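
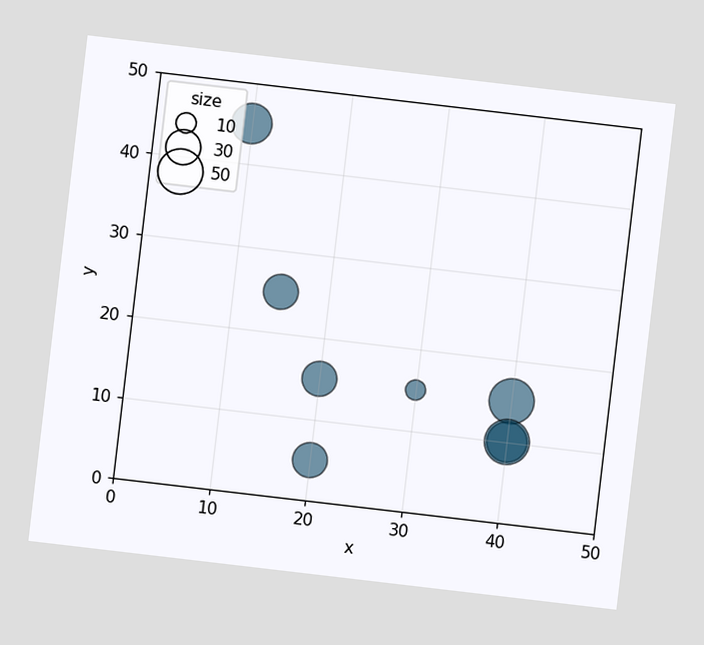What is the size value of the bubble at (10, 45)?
40

The chart is tilted about 7° clockwise. Matching the bubble at (10, 45) against the size legend gives 40.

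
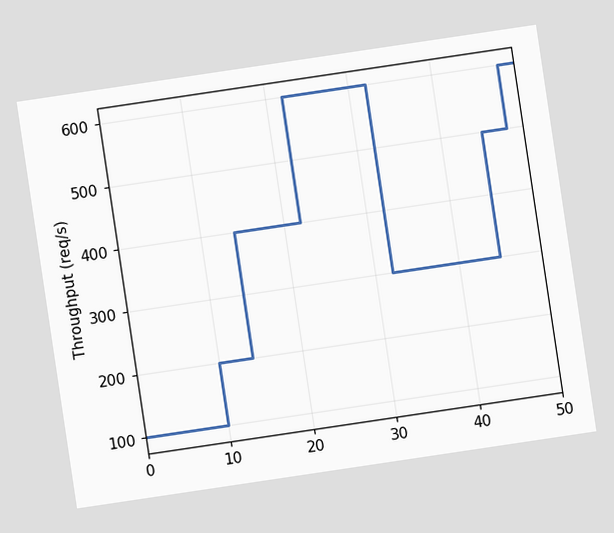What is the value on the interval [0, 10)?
The chart is tilted about 8° counter-clockwise. On [0, 10) the step sits at 100req/s.

100req/s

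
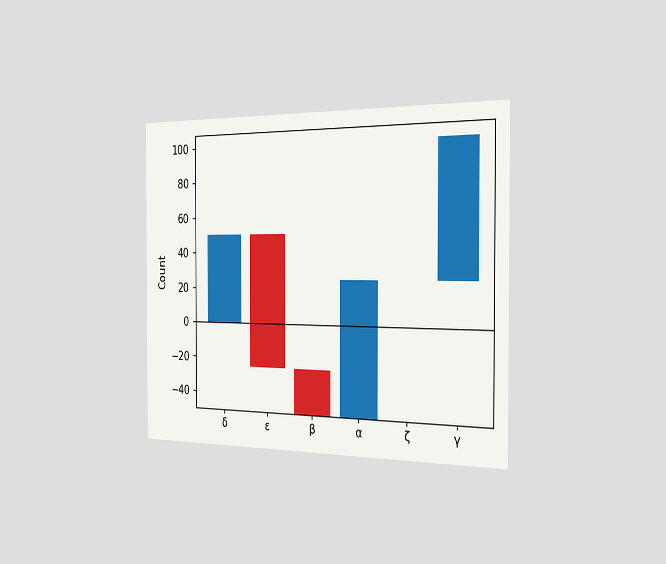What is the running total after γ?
The chart is viewed slightly from the right. After γ the running total reaches 100.

100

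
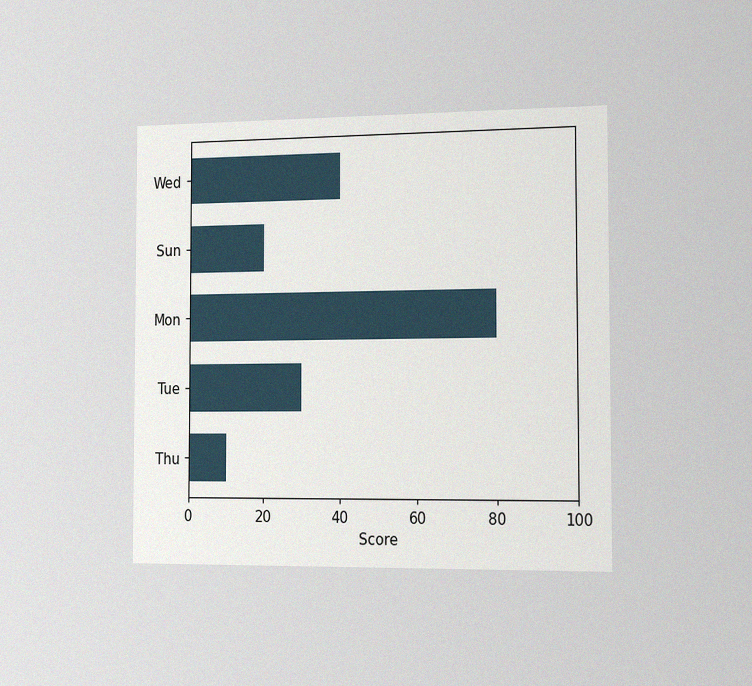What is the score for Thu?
The chart is viewed slightly from the right, with some photo noise. Reading along the chart's x-axis, the Thu bar reaches 10.

10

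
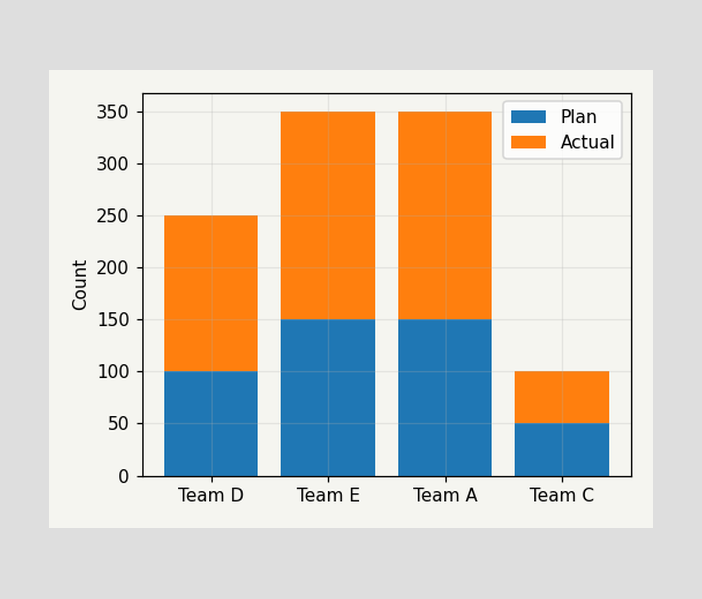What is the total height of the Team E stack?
350

The Team E stack's top reaches 350 on the y-axis.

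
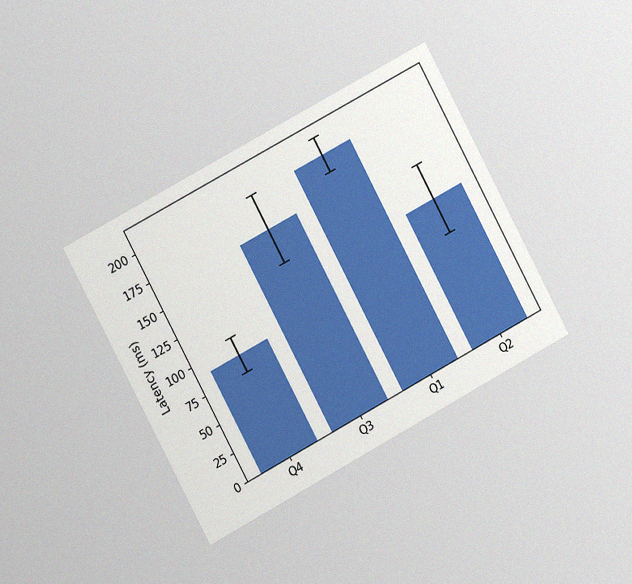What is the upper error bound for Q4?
105ms

The chart is tilted about 28° counter-clockwise and viewed slightly from the left, with some photo noise. The Q4 bar's upper whisker reaches 105ms.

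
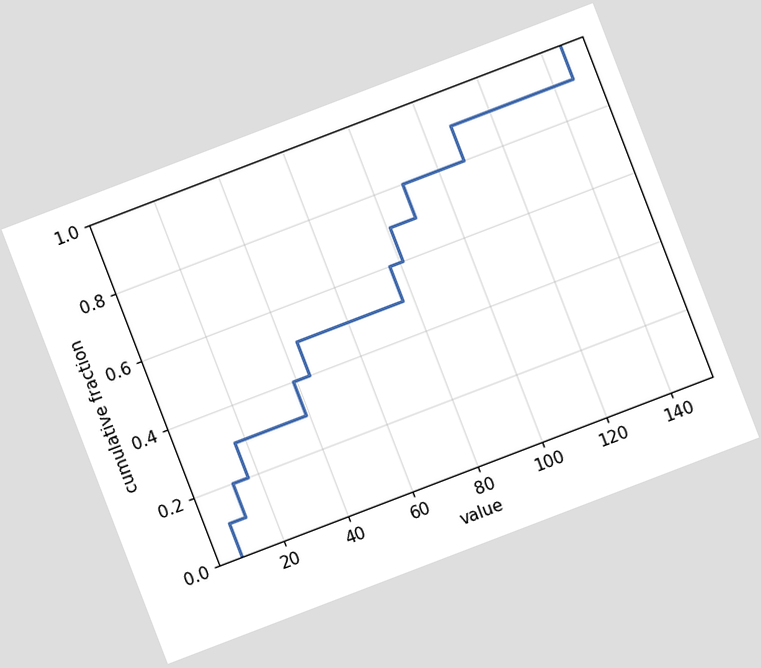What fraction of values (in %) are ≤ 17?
30%

The chart is tilted about 21° counter-clockwise. At x=17 the ECDF step is at 30%.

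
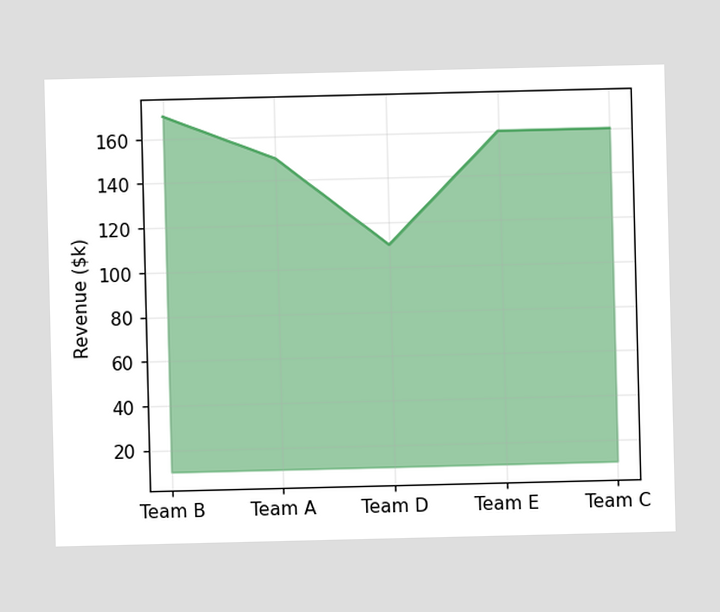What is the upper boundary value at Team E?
$160k

At Team E the upper boundary is at $160k.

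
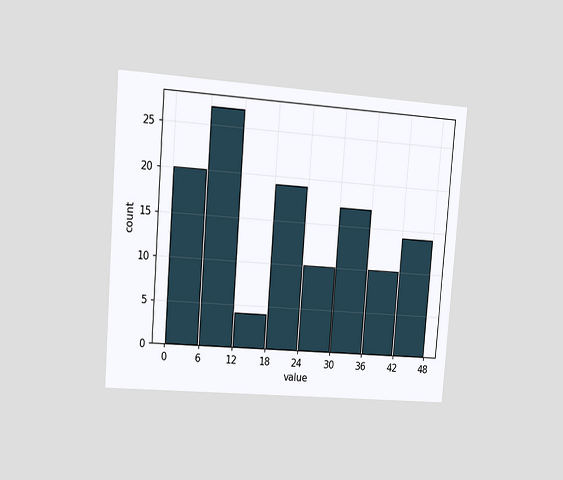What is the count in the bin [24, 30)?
The chart is tilted about 4° clockwise and viewed at a slight angle. The [24, 30) bin has height 10.

10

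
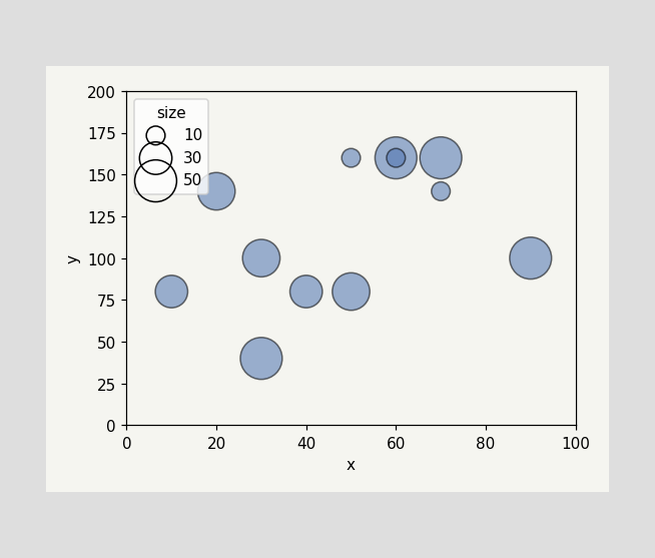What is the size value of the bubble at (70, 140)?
Matching the bubble at (70, 140) against the size legend gives 10.

10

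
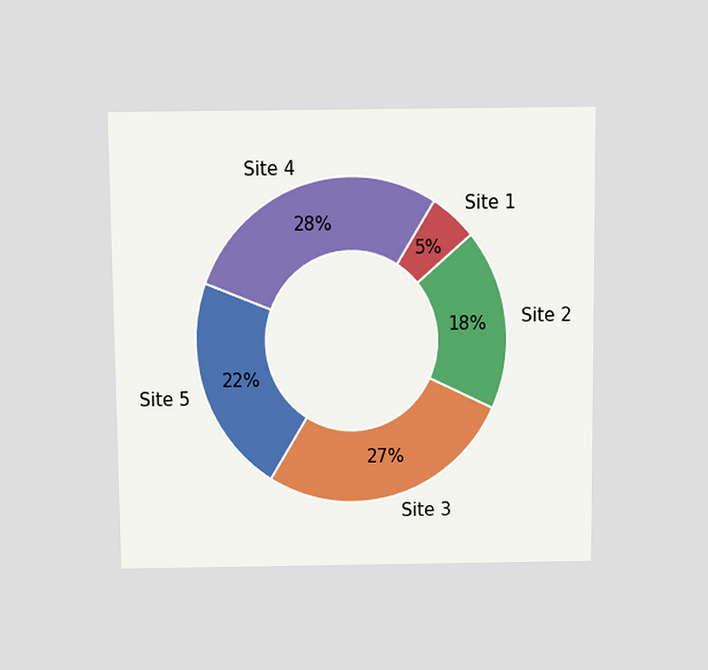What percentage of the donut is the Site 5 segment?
The chart is viewed slightly from above. The Site 5 segment takes up 22% of the ring.

22%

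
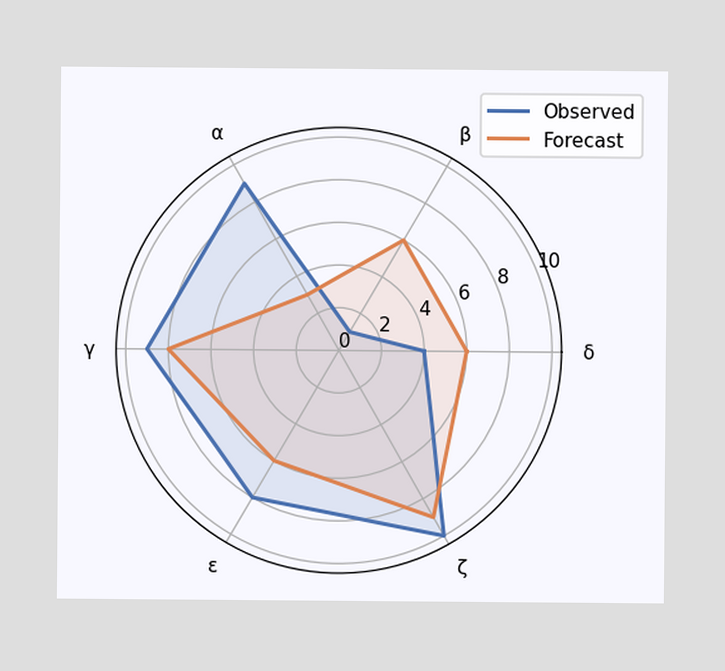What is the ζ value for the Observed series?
10

On the ζ axis, Observed reaches 10.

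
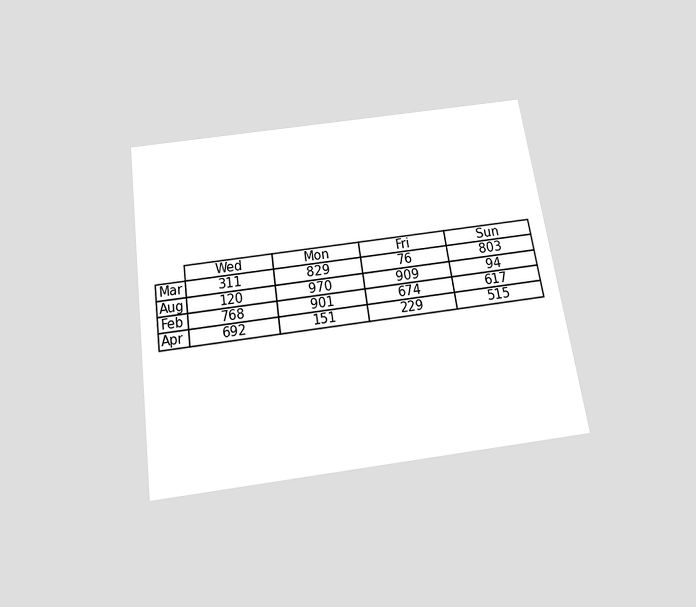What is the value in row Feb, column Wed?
The chart is tilted about 8° counter-clockwise and viewed slightly from below. The (Feb, Wed) cell reads 768.

768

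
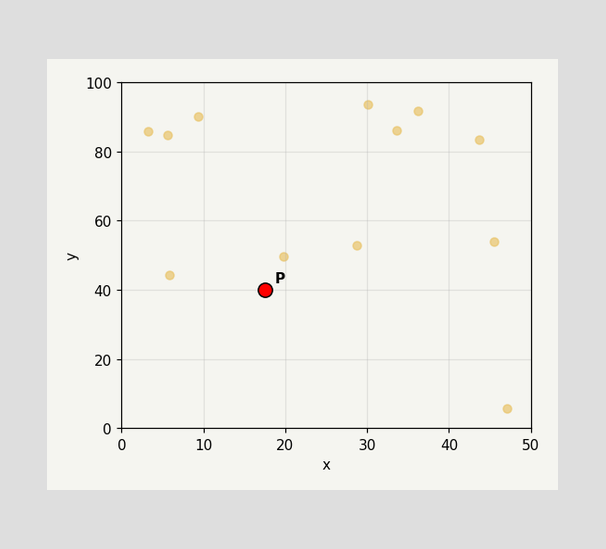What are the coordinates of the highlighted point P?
Following the gridlines from P to each axis, P sits at (17.5, 40).

(17.5, 40)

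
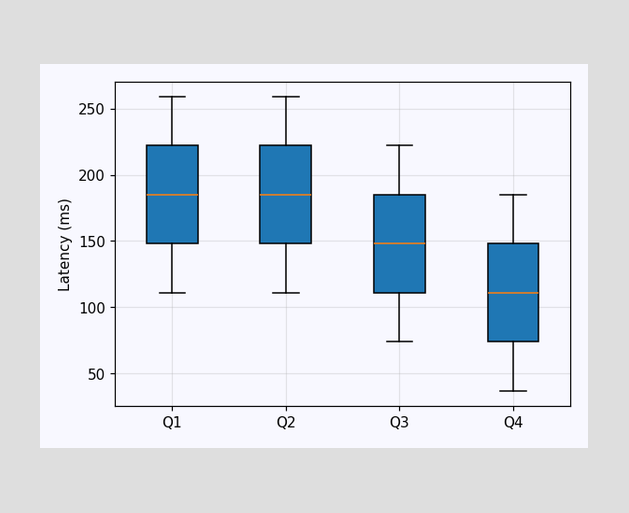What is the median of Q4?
111ms

The median line in the Q4 box sits at 111ms.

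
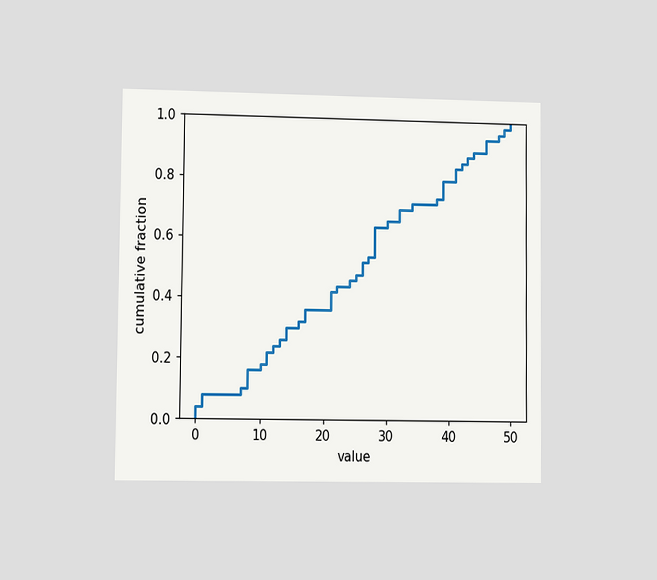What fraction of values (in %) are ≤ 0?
The chart is viewed at a slight angle. At x=0 the ECDF step is at 4%.

4%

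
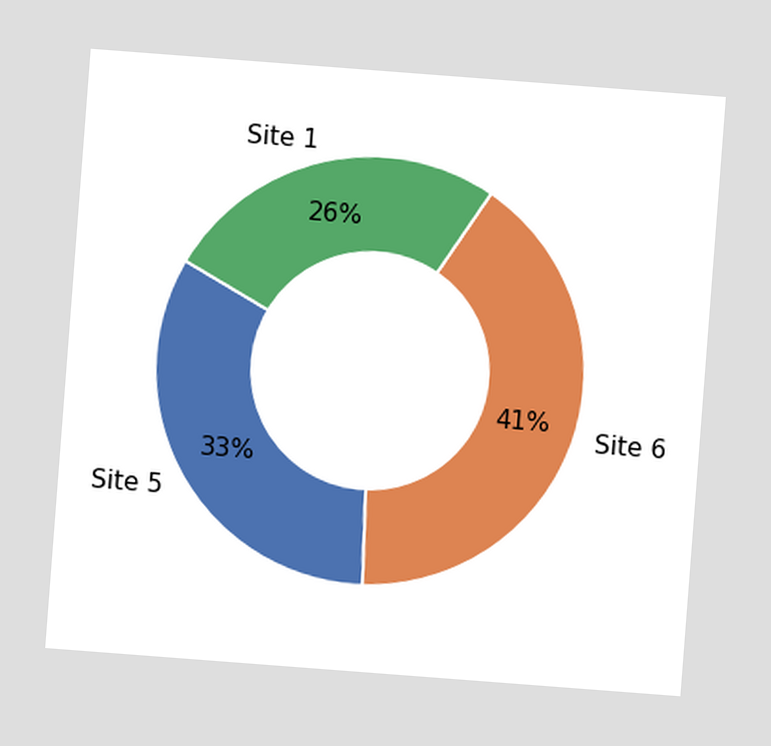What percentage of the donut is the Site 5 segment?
The chart is tilted about 4° clockwise. The Site 5 segment takes up 33% of the ring.

33%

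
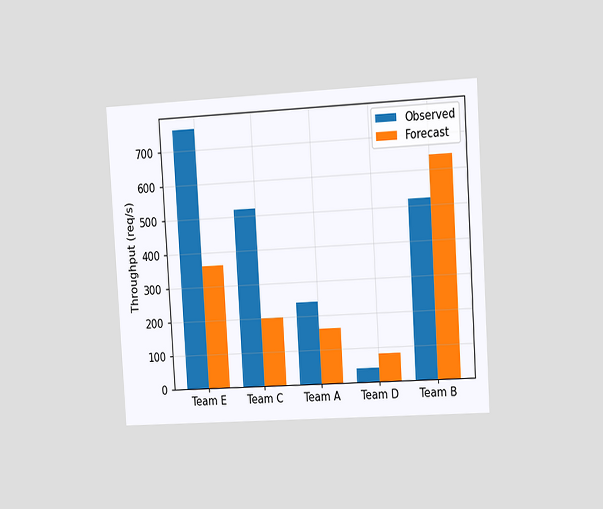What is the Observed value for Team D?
The chart is tilted about 3° counter-clockwise and viewed slightly from the right. The Observed bar at Team D reaches 40req/s on the y-axis.

40req/s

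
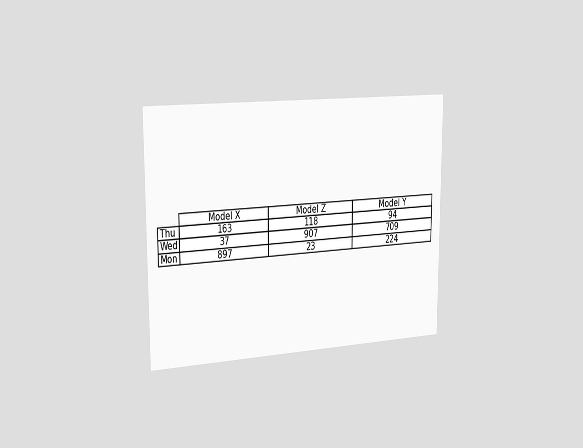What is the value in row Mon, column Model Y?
224

The chart is viewed slightly from the left. The (Mon, Model Y) cell reads 224.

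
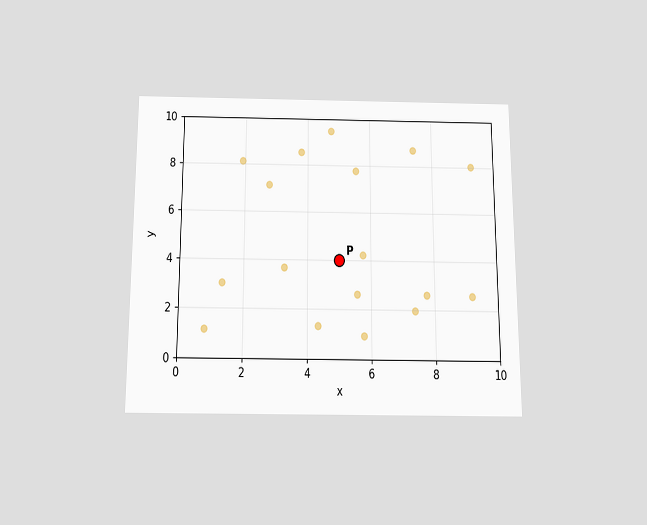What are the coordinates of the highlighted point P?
The chart is viewed slightly from below. Following the gridlines from P to each axis, P sits at (5, 4).

(5, 4)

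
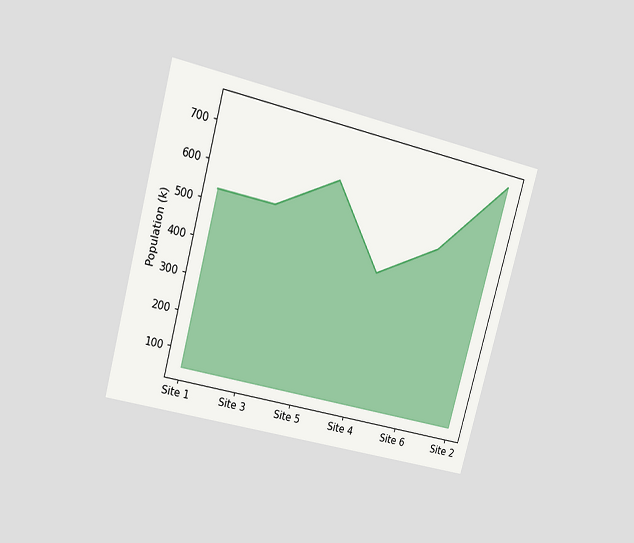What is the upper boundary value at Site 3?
530k

The chart is tilted about 15° clockwise and viewed at a slight angle. At Site 3 the upper boundary is at 530k.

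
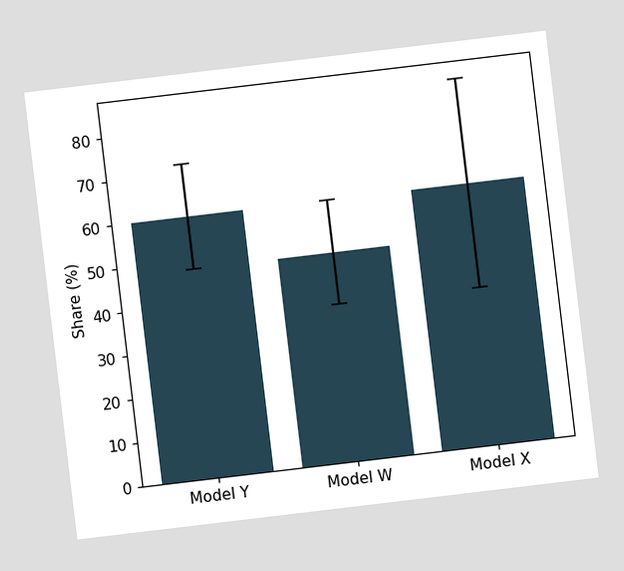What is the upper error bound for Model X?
84%

The chart is tilted about 7° counter-clockwise. The Model X bar's upper whisker reaches 84%.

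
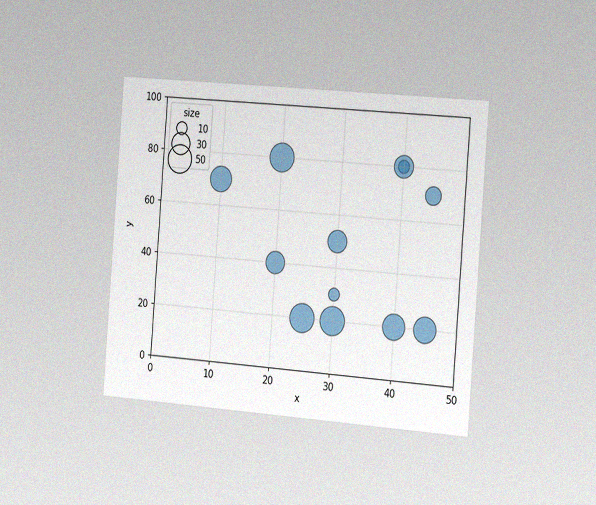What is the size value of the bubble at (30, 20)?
The chart is tilted about 4° clockwise and viewed slightly from the right, with some photo noise. Matching the bubble at (30, 20) against the size legend gives 50.

50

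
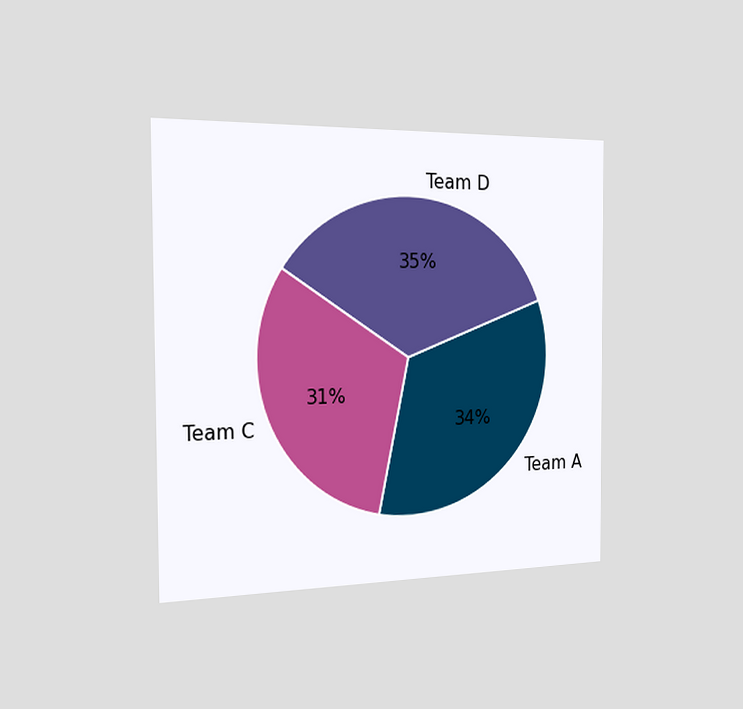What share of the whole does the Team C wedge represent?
The chart is viewed slightly from the left. The Team C slice takes up 31% of the pie.

31%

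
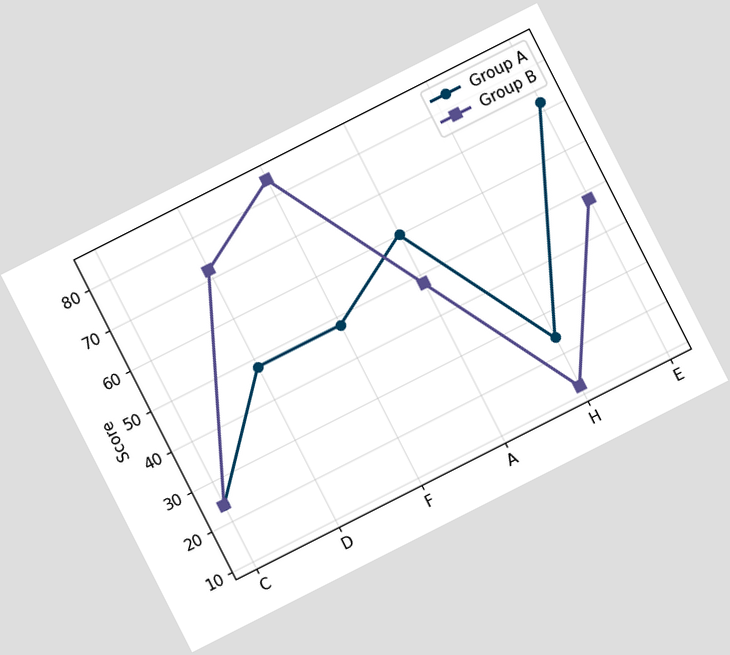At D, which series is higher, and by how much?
Group B, by 24

The chart is tilted about 27° counter-clockwise. At D, Group B sits above the other line by 24.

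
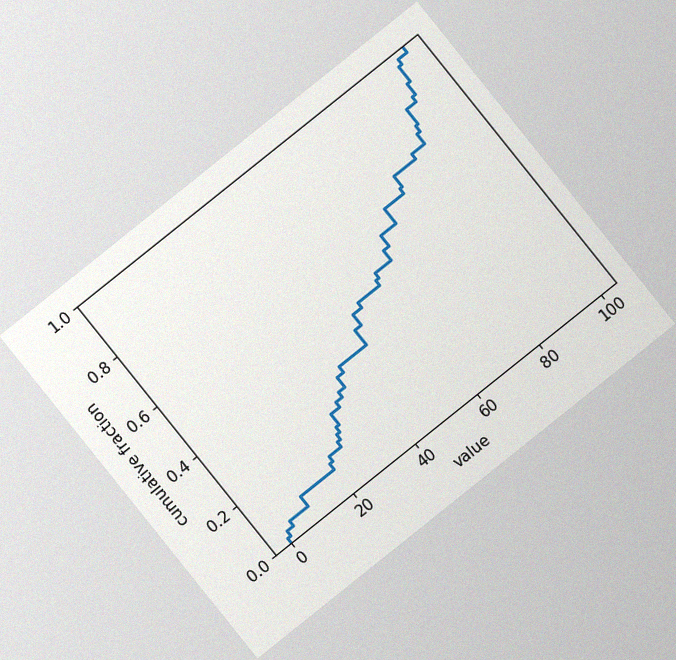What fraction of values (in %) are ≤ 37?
34%

The chart is tilted about 39° counter-clockwise, with some photo noise. At x=37 the ECDF step is at 34%.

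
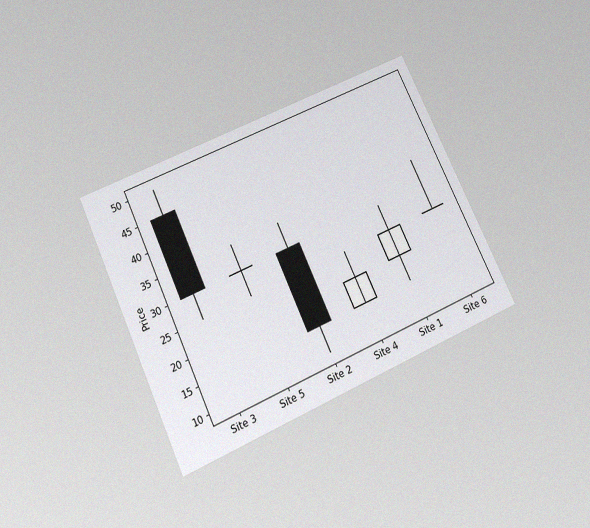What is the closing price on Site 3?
The chart is tilted about 25° counter-clockwise and viewed slightly from below, with some photo noise. The Site 3 candle closes at 30.

30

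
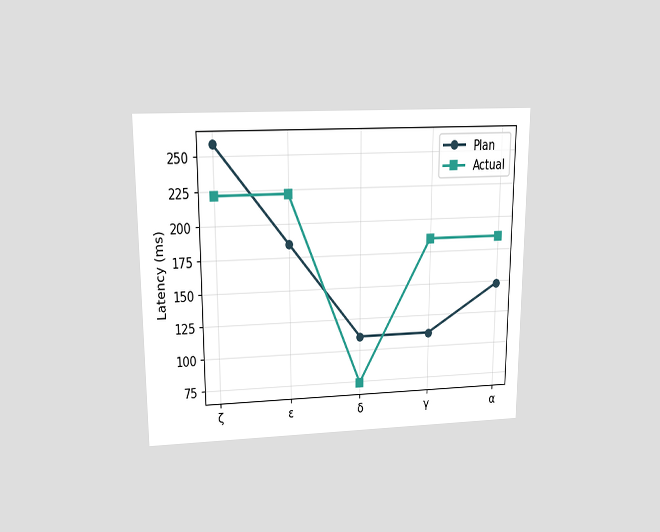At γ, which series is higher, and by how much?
The chart is viewed slightly from above. At γ, Actual sits above the other line by 74ms.

Actual, by 74ms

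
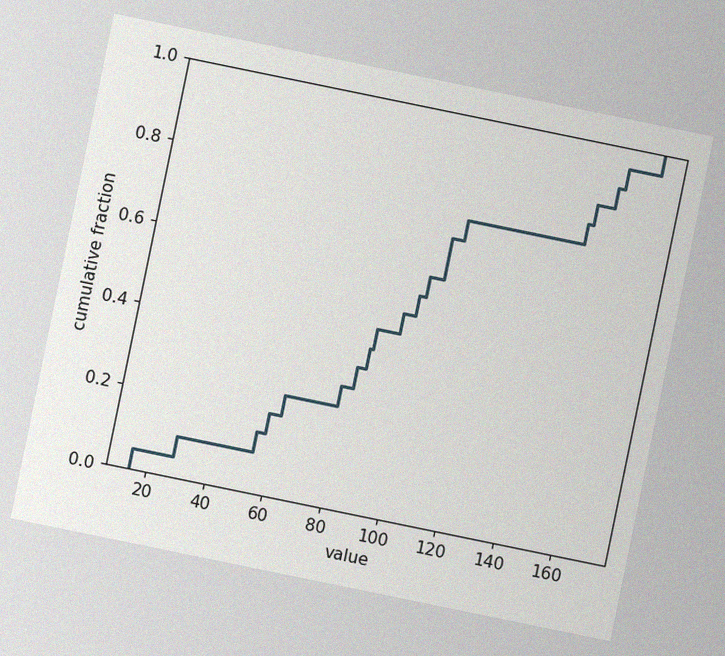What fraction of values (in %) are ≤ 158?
90%

The chart is tilted about 12° clockwise, with some photo noise. At x=158 the ECDF step is at 90%.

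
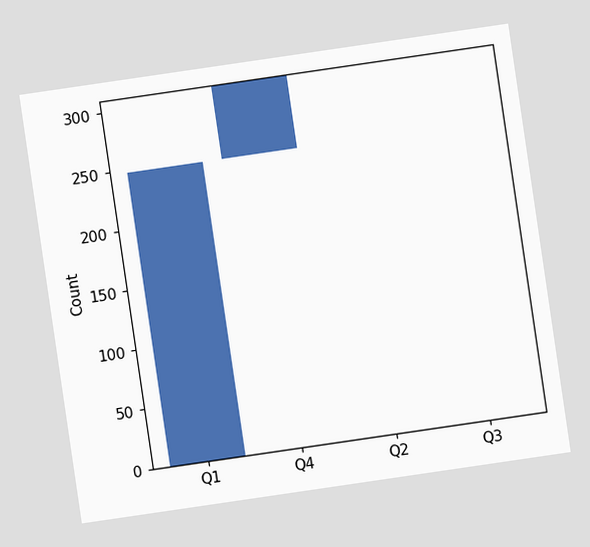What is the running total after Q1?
The chart is tilted about 8° counter-clockwise. After Q1 the running total reaches 248.

248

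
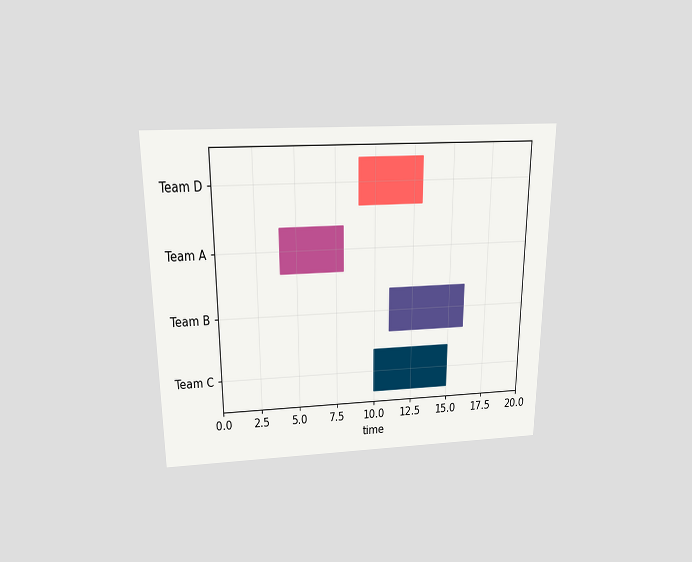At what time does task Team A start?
The chart is viewed slightly from above. The Team A bar begins at t=4.

4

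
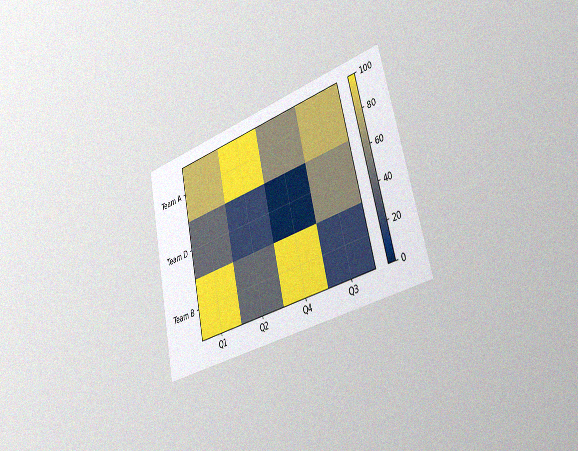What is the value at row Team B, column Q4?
The chart is tilted about 13° counter-clockwise and viewed slightly from the right, with some photo noise. Matching cell (Team B, Q4) against the colorbar gives 100.

100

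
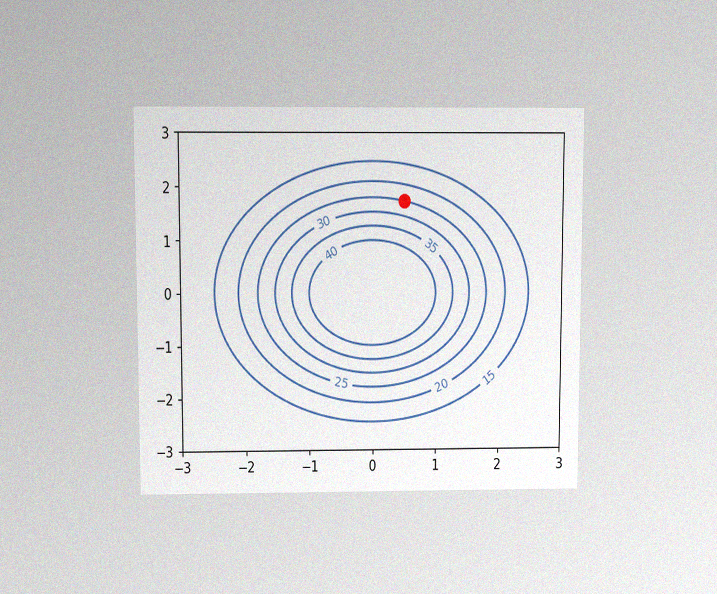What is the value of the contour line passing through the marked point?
The chart is viewed slightly from above, with some photo noise. The marked point sits on the contour labelled 25.

25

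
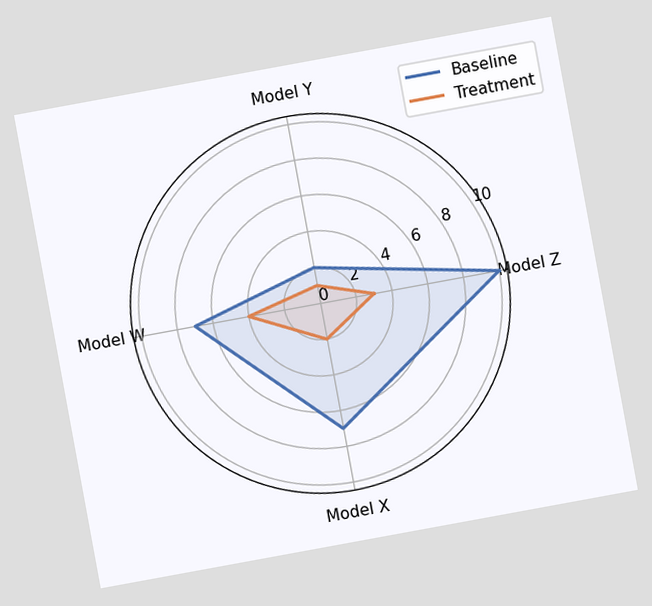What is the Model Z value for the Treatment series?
3

The chart is tilted about 10° counter-clockwise. On the Model Z axis, Treatment reaches 3.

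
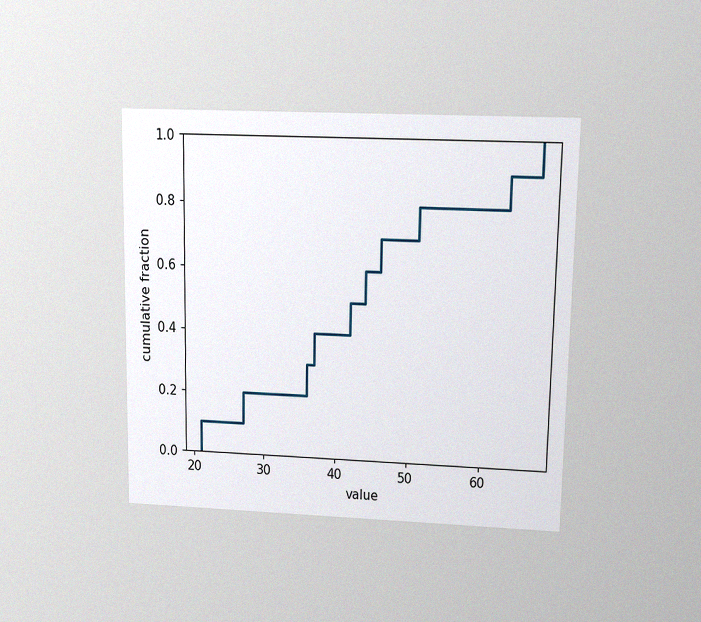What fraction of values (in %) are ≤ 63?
90%

The chart is viewed at a slight angle, with some photo noise. At x=63 the ECDF step is at 90%.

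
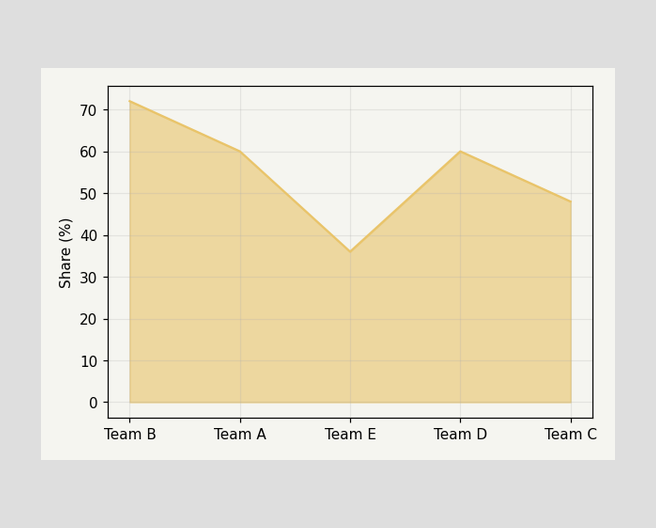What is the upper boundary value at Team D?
60%

At Team D the upper boundary is at 60%.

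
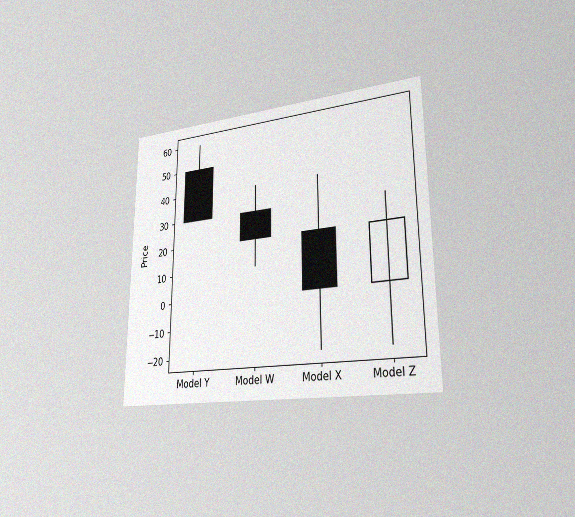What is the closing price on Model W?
20

The chart is viewed slightly from the right, with some photo noise. The Model W candle closes at 20.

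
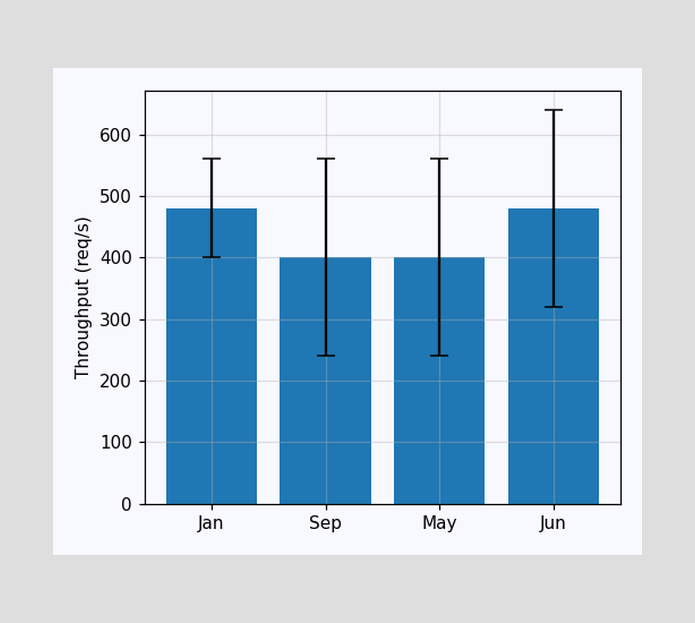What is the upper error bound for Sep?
The Sep bar's upper whisker reaches 560req/s.

560req/s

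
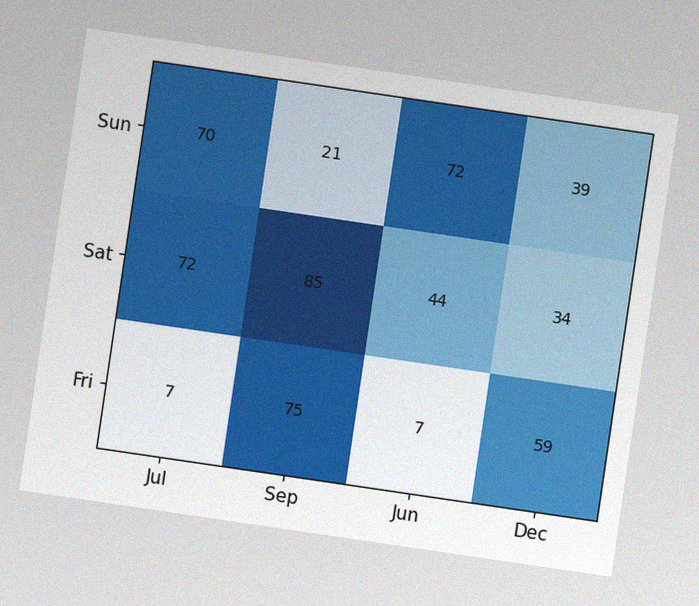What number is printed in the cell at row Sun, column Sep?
21

The chart is tilted about 8° clockwise, with some photo noise. The (Sun, Sep) cell reads 21.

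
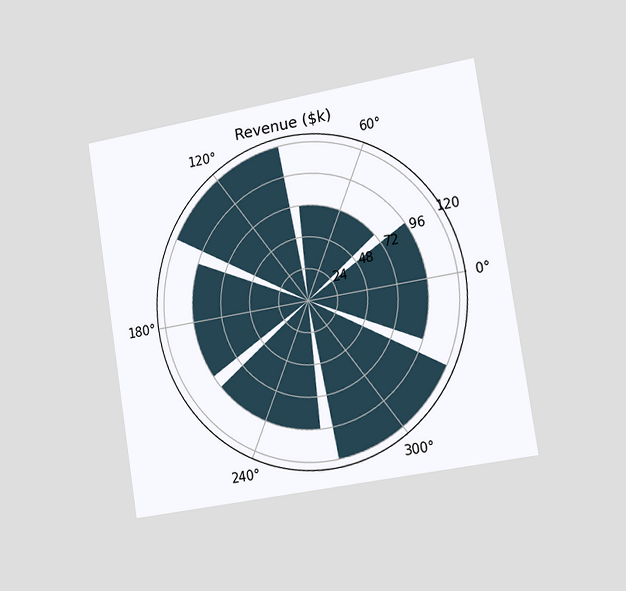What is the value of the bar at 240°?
The chart is tilted about 9° counter-clockwise and viewed slightly from the right. The bar at 240° reaches $96k on the radial axis.

$96k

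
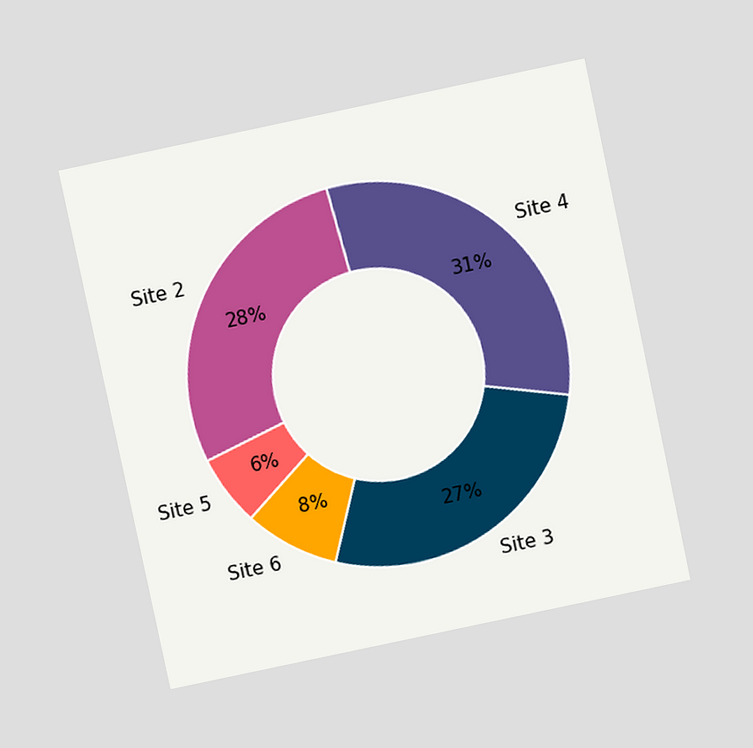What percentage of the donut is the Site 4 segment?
31%

The chart is tilted about 12° counter-clockwise and viewed slightly from above. The Site 4 segment takes up 31% of the ring.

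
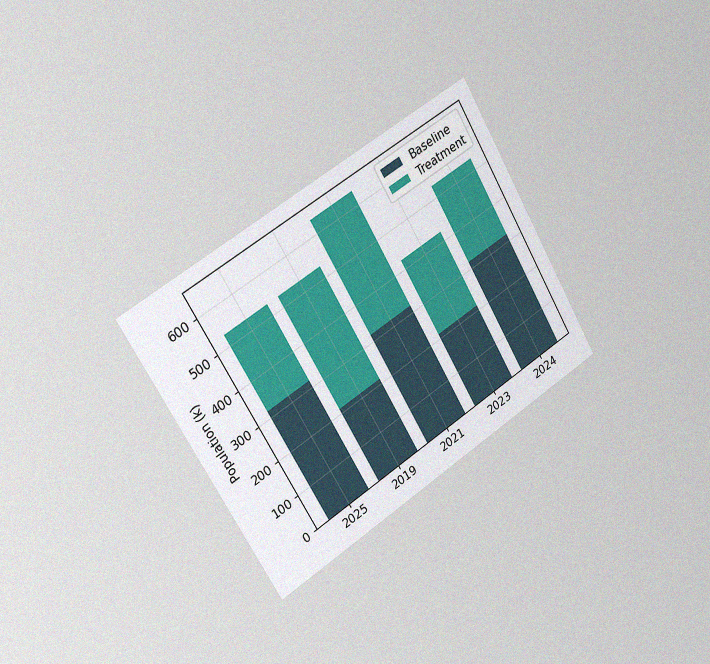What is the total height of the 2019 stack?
The chart is tilted about 31° counter-clockwise and viewed slightly from the left, with some photo noise. The 2019 stack's top reaches 530k on the y-axis.

530k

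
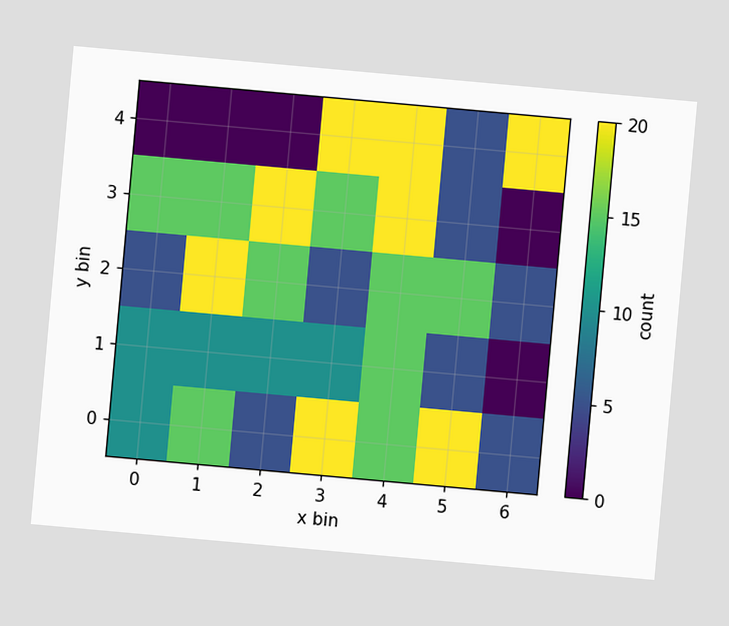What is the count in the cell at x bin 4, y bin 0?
The chart is tilted about 5° clockwise. Matching the cell (4, 0) against the colorbar gives 15.

15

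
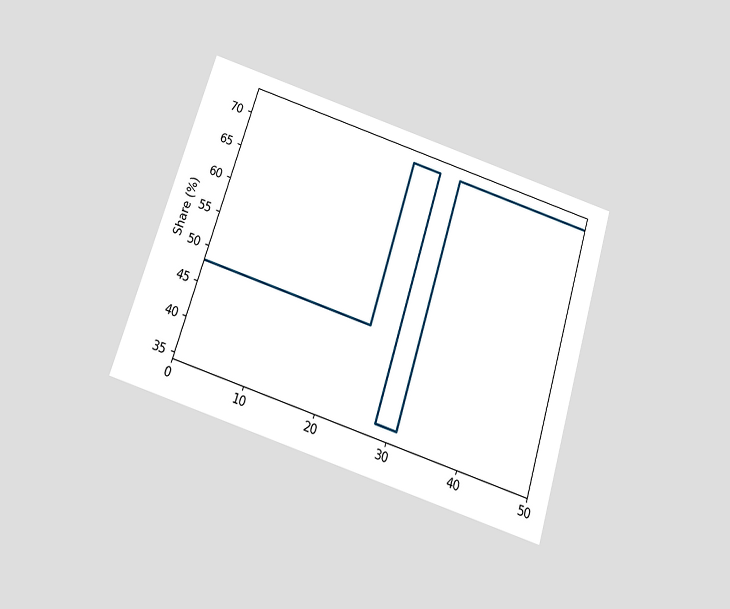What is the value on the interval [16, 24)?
The chart is tilted about 17° clockwise and viewed slightly from below. On [16, 24) the step sits at 48%.

48%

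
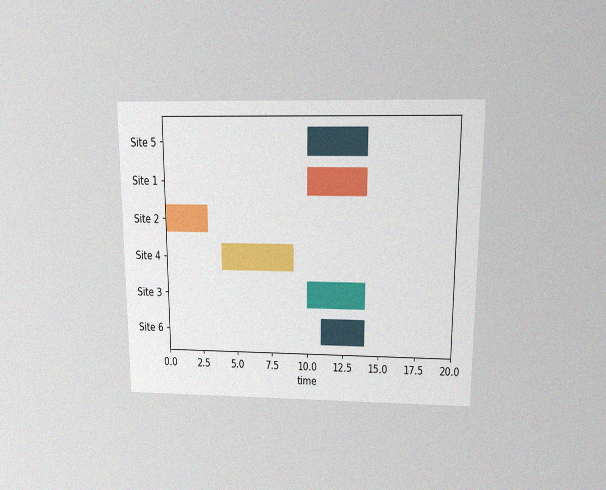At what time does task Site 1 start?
The chart is viewed slightly from above, with some photo noise. The Site 1 bar begins at t=10.

10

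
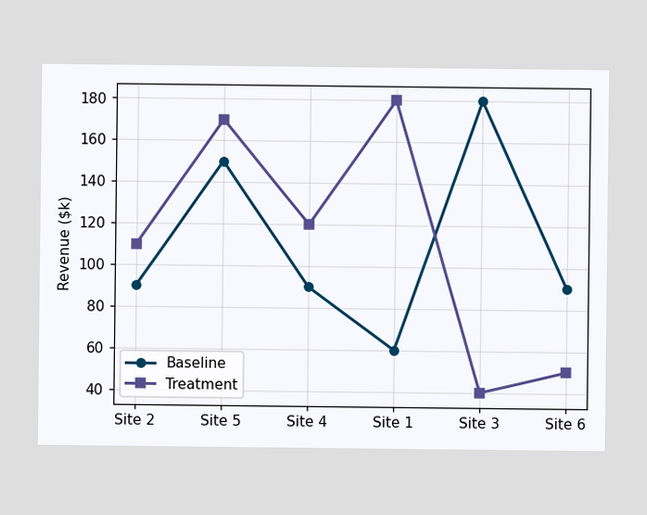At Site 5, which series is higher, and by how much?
Treatment, by $20k

At Site 5, Treatment sits above the other line by $20k.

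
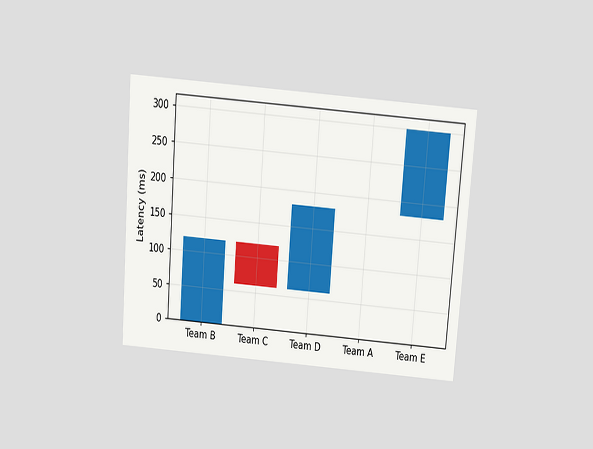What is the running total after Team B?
The chart is tilted about 4° clockwise and viewed slightly from above. After Team B the running total reaches 120ms.

120ms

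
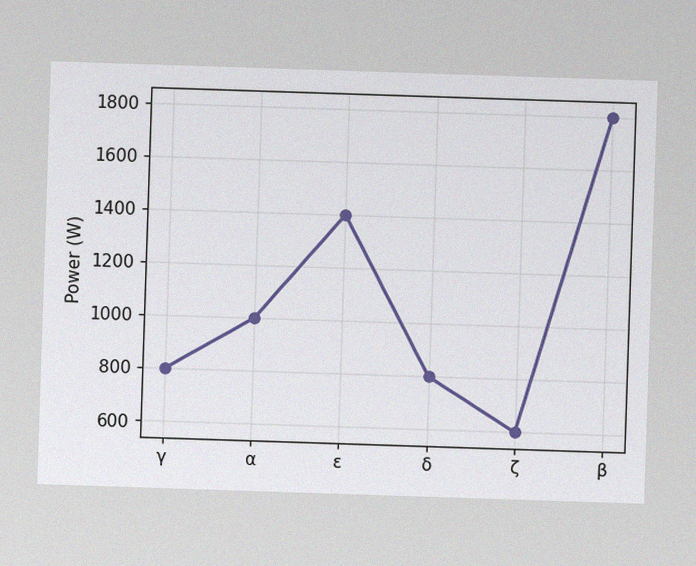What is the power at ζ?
600W

The image has some photo noise and uneven lighting. At ζ, the line is at 600W.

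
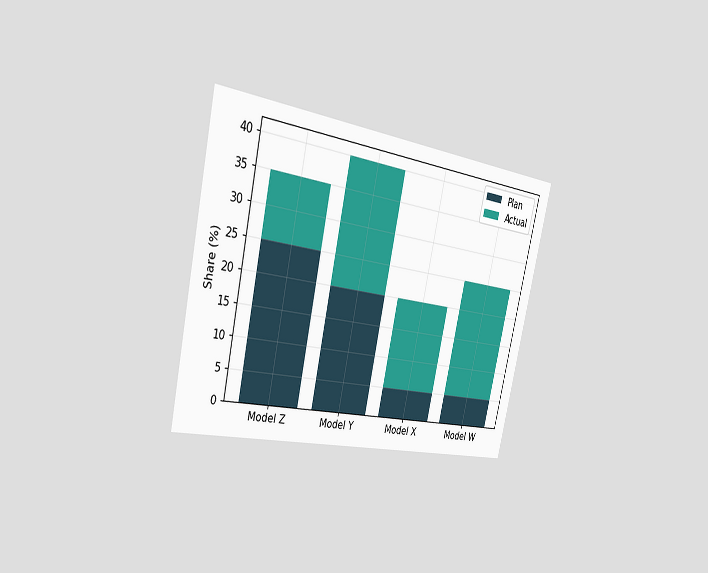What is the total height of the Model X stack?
20%

The chart is tilted about 13° clockwise and viewed slightly from the left. The Model X stack's top reaches 20% on the y-axis.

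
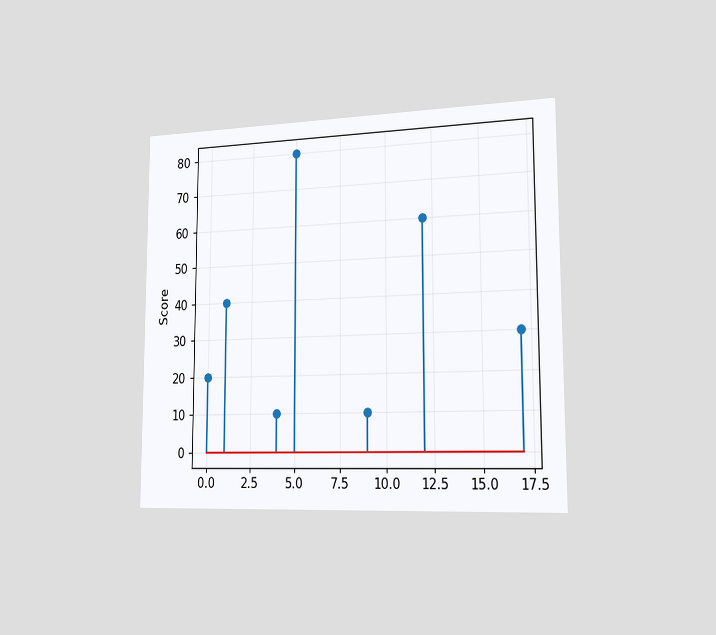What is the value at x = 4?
10

The chart is viewed slightly from the right. The stem at x=4 reaches 10.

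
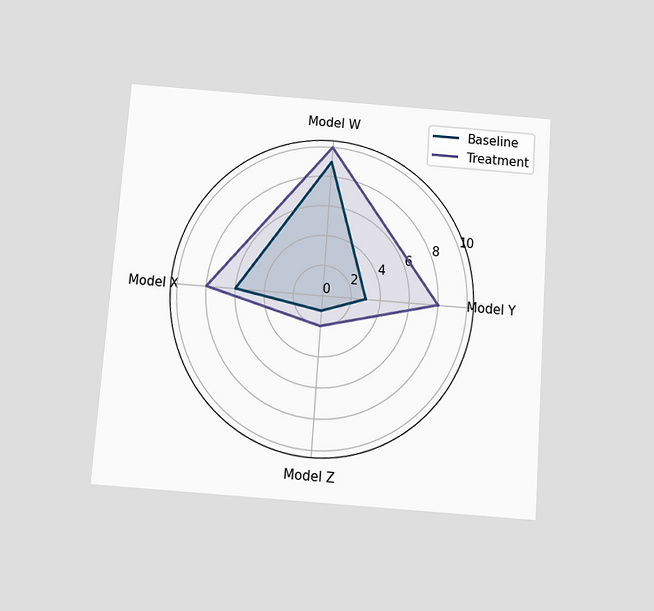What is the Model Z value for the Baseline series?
1

The chart is tilted about 4° clockwise and viewed slightly from below. On the Model Z axis, Baseline reaches 1.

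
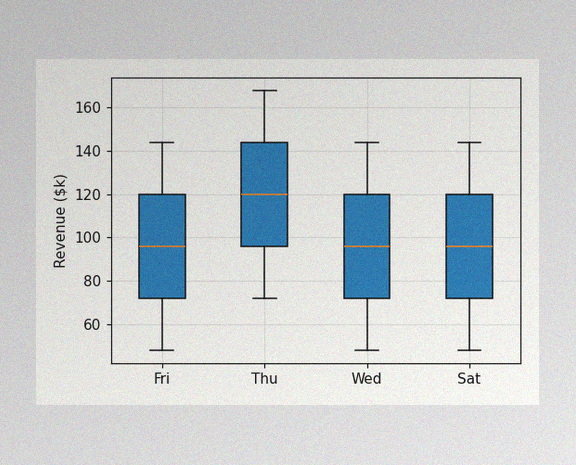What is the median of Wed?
$96k

The image has some photo noise and uneven lighting. The median line in the Wed box sits at $96k.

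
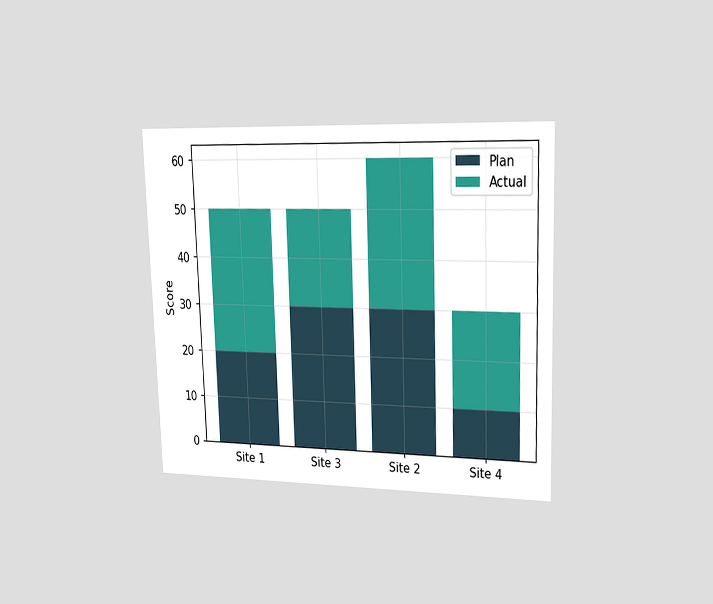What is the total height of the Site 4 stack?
The chart is viewed slightly from the right. The Site 4 stack's top reaches 30 on the y-axis.

30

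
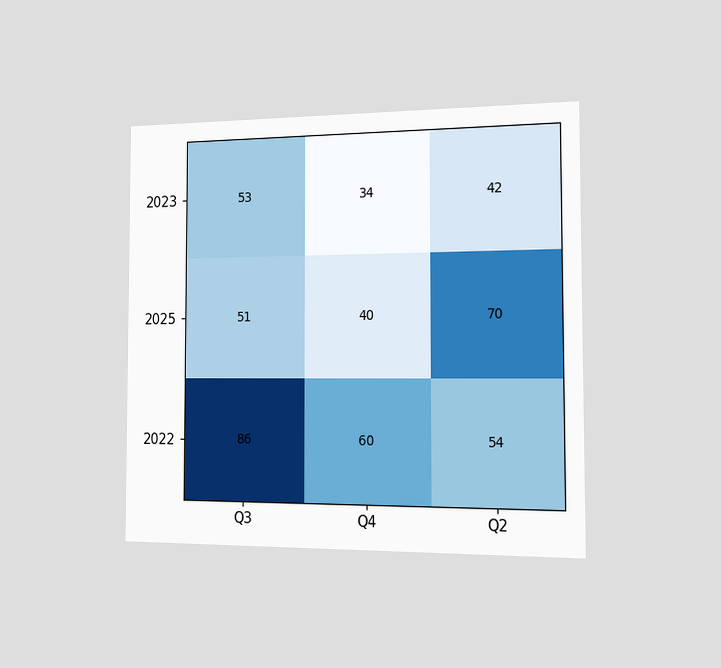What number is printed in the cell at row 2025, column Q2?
The chart is viewed slightly from the right. The (2025, Q2) cell reads 70.

70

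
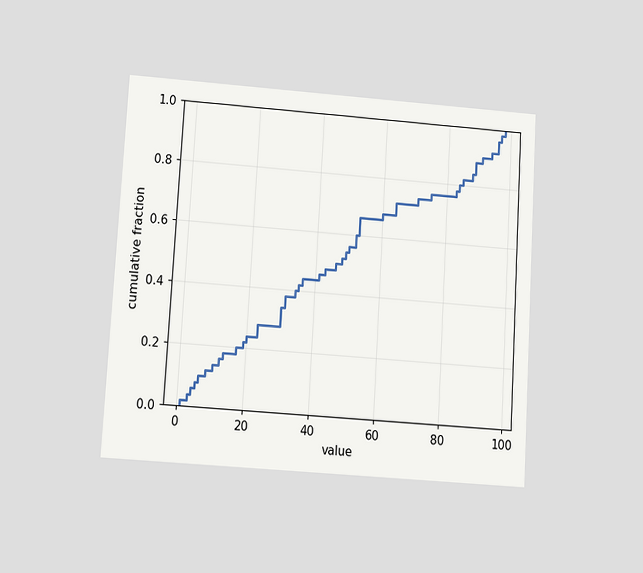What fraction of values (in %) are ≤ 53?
66%

The chart is tilted about 3° clockwise and viewed slightly from below. At x=53 the ECDF step is at 66%.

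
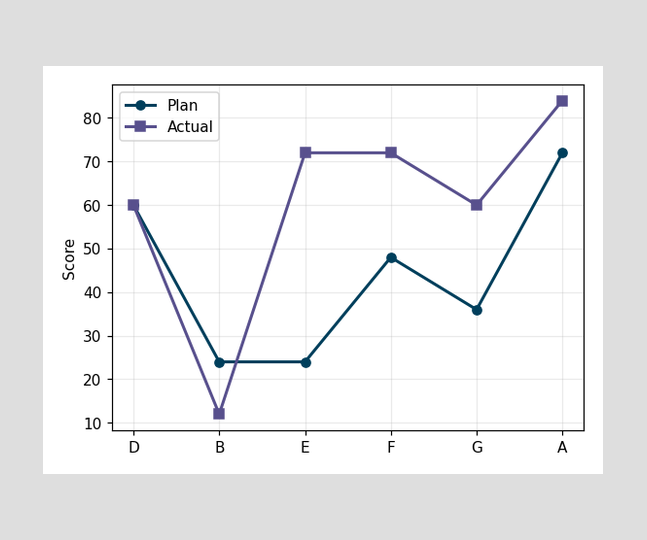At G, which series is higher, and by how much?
Actual, by 24

At G, Actual sits above the other line by 24.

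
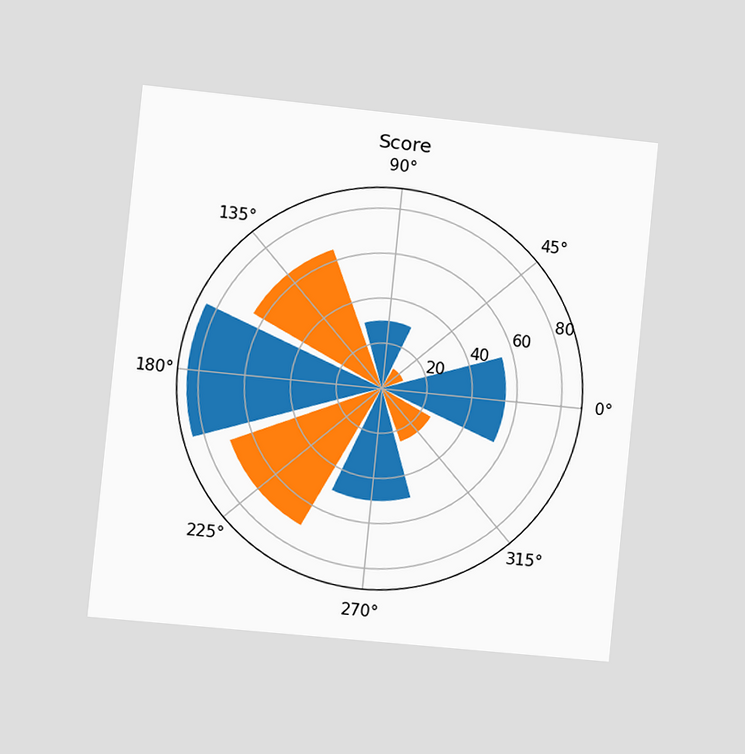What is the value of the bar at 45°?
10

The chart is tilted about 6° clockwise and viewed slightly from the left. The bar at 45° reaches 10 on the radial axis.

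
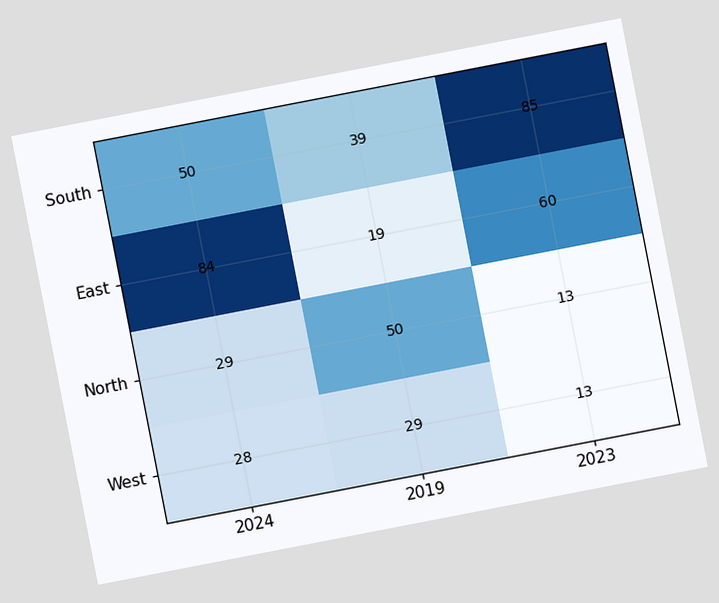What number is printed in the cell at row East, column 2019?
19

The chart is tilted about 11° counter-clockwise. The (East, 2019) cell reads 19.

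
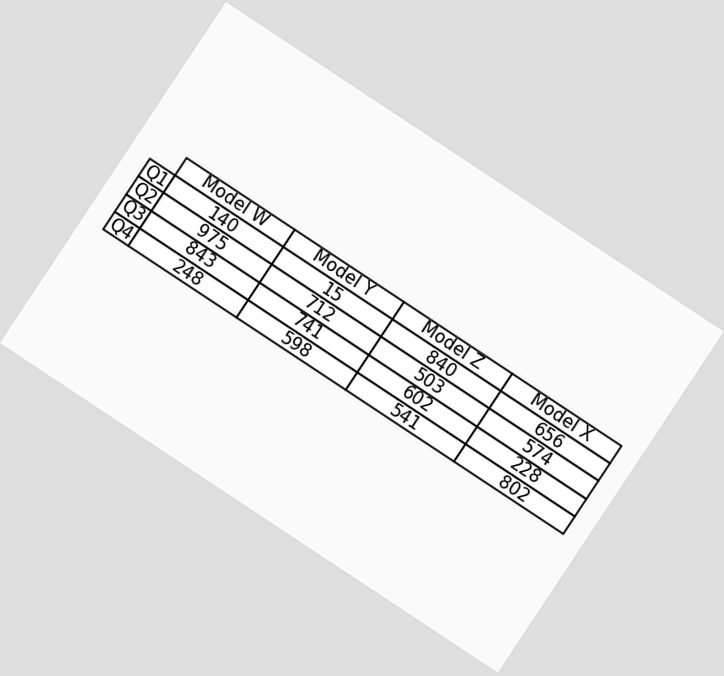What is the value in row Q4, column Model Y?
The chart is tilted about 34° clockwise. The (Q4, Model Y) cell reads 598.

598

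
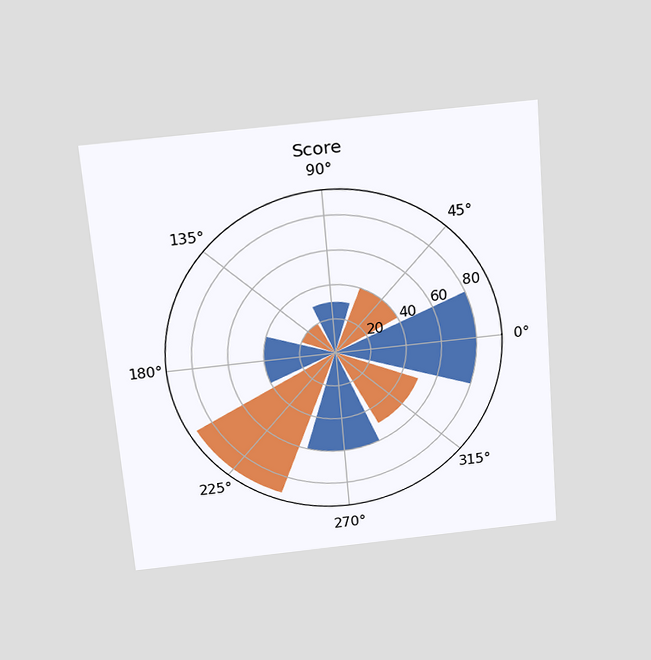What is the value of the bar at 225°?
90

The chart is tilted about 5° counter-clockwise and viewed slightly from above. The bar at 225° reaches 90 on the radial axis.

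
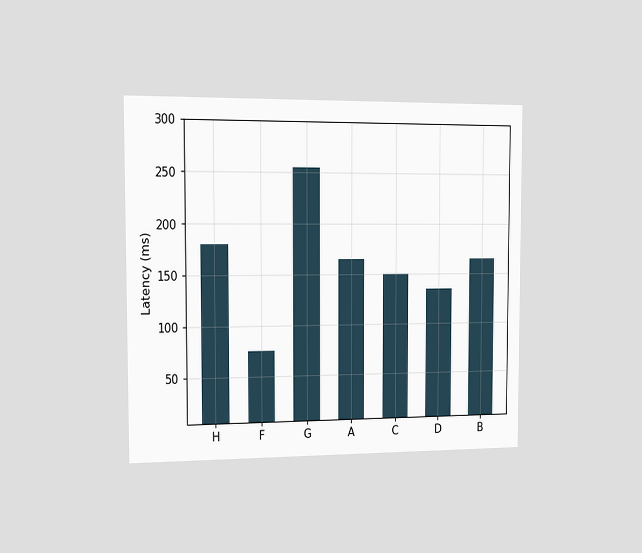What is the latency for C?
The chart is viewed slightly from the left. Reading along the chart's y-axis, the C bar reaches 150ms.

150ms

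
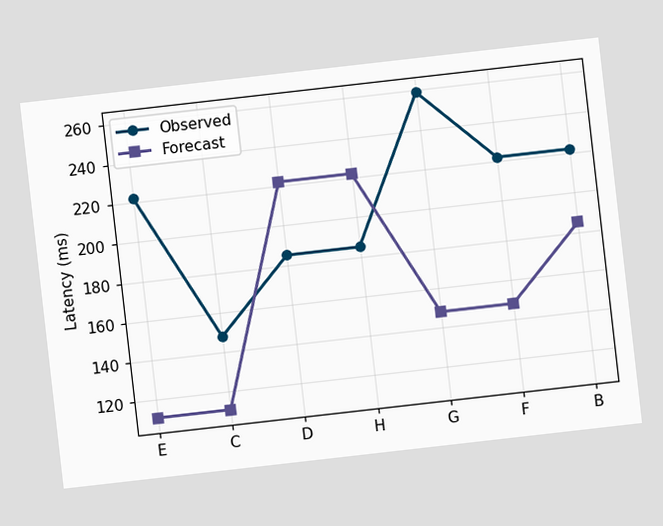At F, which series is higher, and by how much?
The chart is tilted about 6° counter-clockwise. At F, Observed sits above the other line by 74ms.

Observed, by 74ms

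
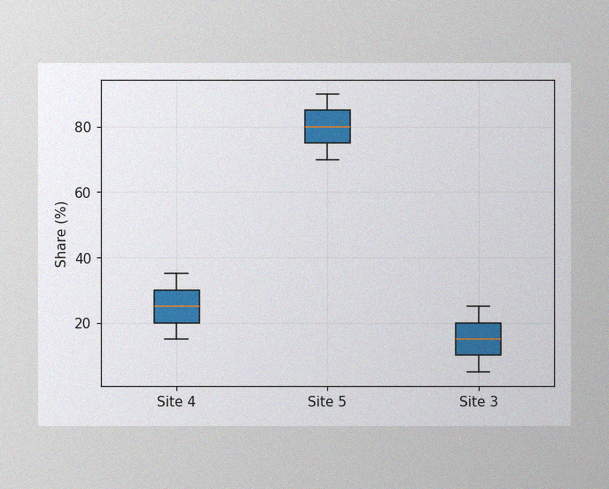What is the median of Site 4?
The image has some photo noise and uneven lighting. The median line in the Site 4 box sits at 25%.

25%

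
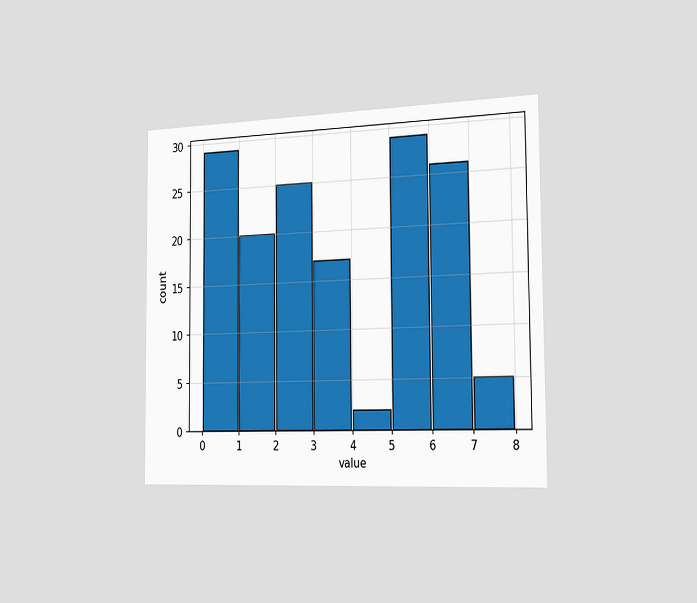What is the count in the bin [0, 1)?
The chart is viewed slightly from the right. The [0, 1) bin has height 29.

29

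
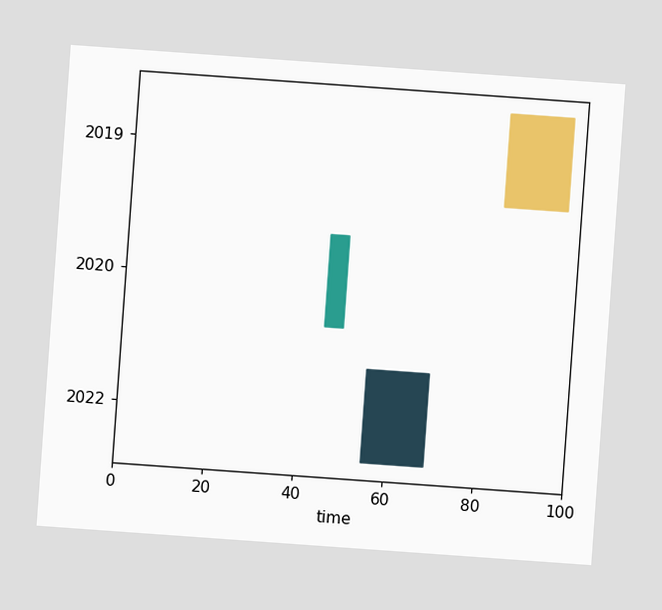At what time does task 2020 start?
The chart is tilted about 4° clockwise. The 2020 bar begins at t=45.

45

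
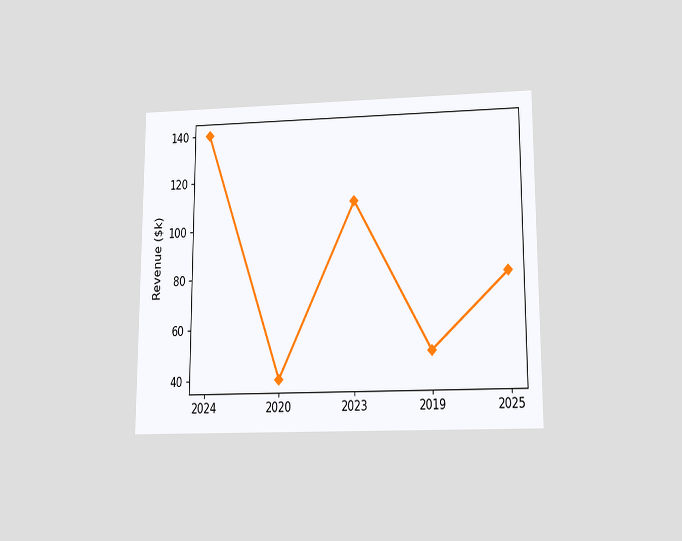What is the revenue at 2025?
$80k

The chart is viewed slightly from below. At 2025, the line is at $80k.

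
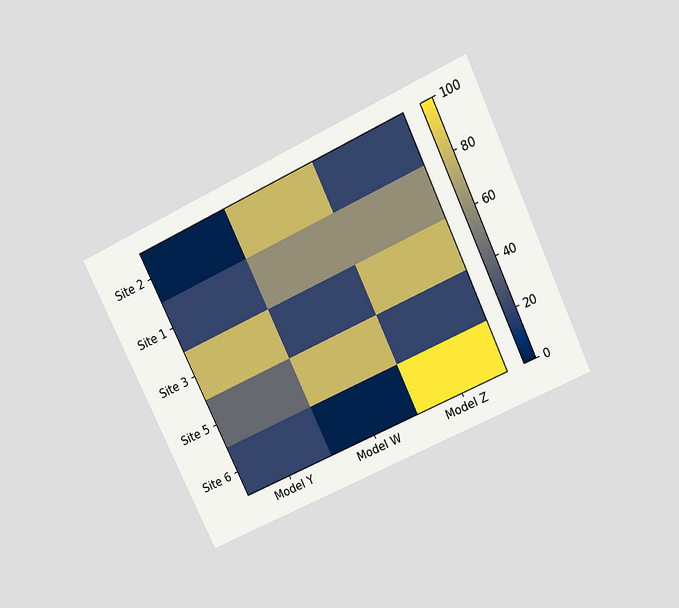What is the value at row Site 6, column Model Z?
100

The chart is tilted about 25° counter-clockwise and viewed slightly from above. Matching cell (Site 6, Model Z) against the colorbar gives 100.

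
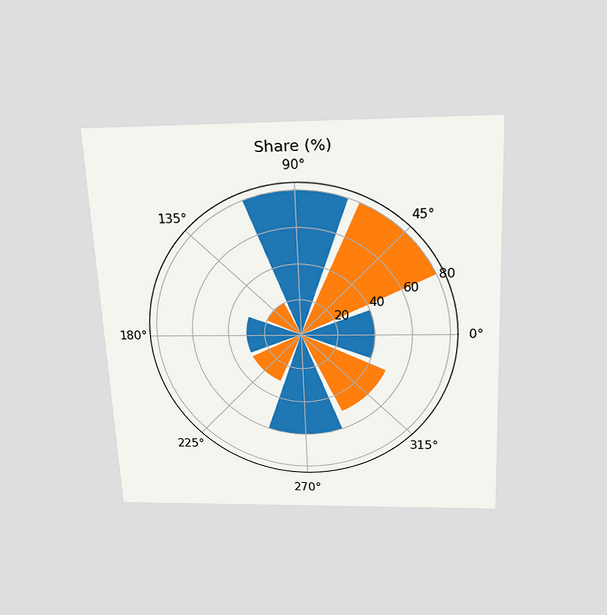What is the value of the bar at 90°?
The chart is tilted about 3° counter-clockwise and viewed slightly from above. The bar at 90° reaches 80% on the radial axis.

80%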